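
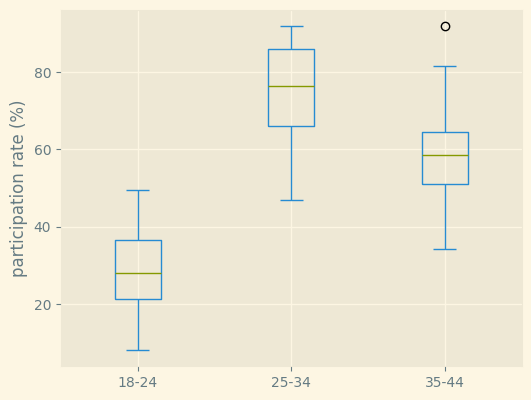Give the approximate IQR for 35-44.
Q3 ≈ 65, Q1 ≈ 50; IQR ≈ 15.

≈ 15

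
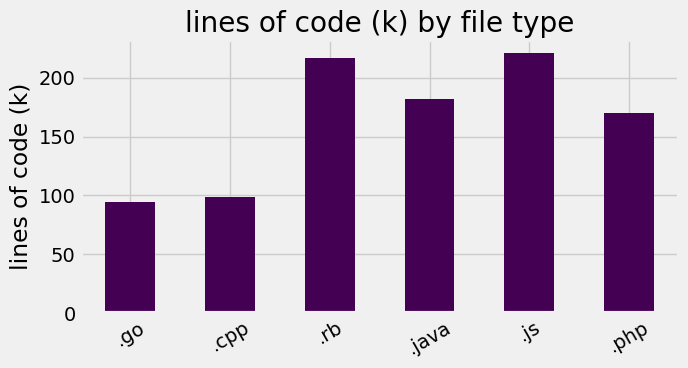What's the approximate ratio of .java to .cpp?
.java ≈ 180, .cpp ≈ 100; 180/100 ≈ 1.8.

≈ 1.8×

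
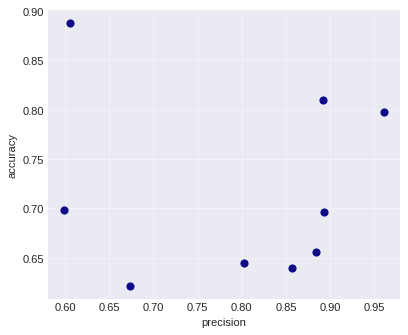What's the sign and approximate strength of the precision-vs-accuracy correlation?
no clear correlation

Points are roughly uncorrelated; weak (|r| ≈ 0.1).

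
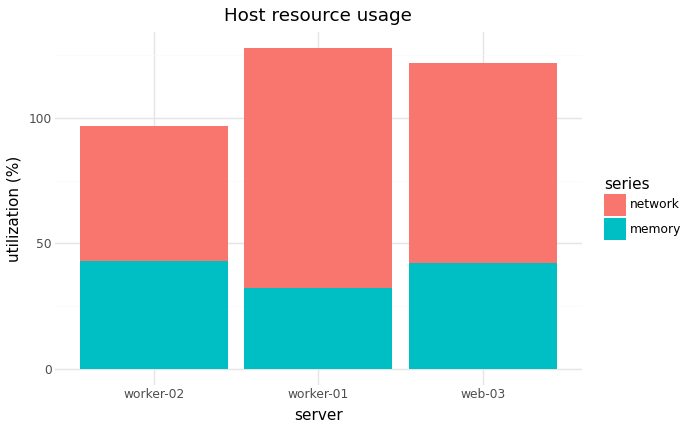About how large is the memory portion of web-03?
≈ 40

memory top ≈ 40, bottom ≈ 0; segment ≈ 40.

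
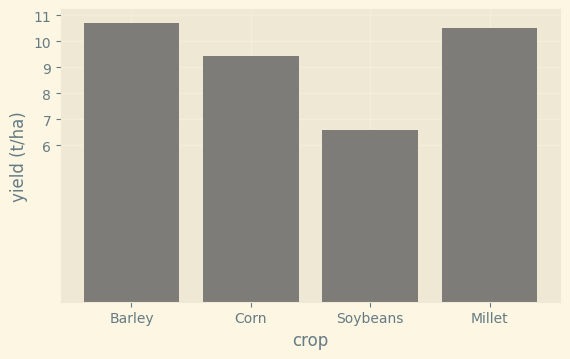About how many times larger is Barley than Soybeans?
≈ 1.57×

Barley ≈ 11, Soybeans ≈ 7; 11/7 ≈ 1.57.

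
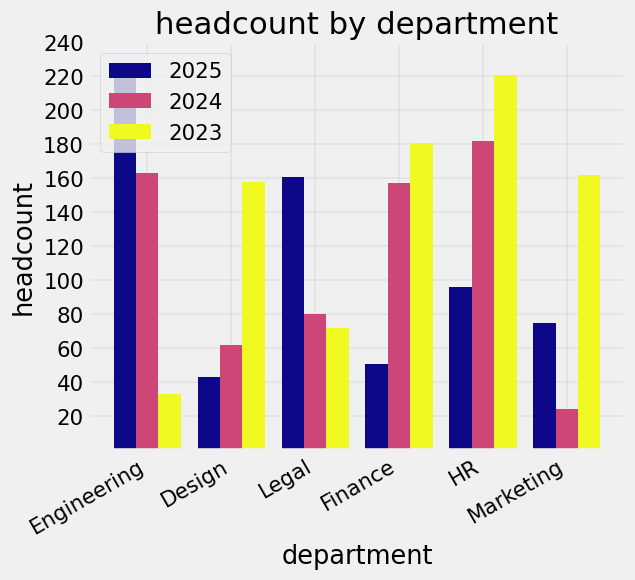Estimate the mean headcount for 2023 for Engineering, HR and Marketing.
≈ 140

(40 + 220 + 160) / 3 ≈ 140.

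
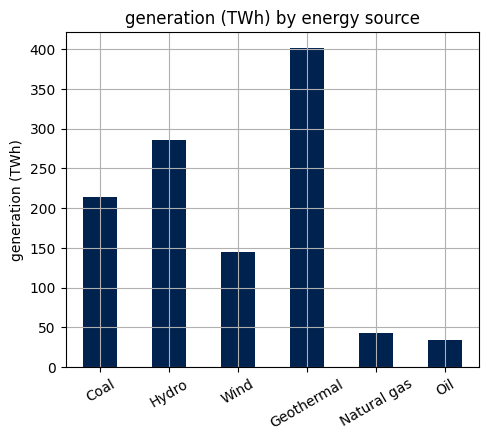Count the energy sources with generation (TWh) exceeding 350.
1

Above 350: Geothermal.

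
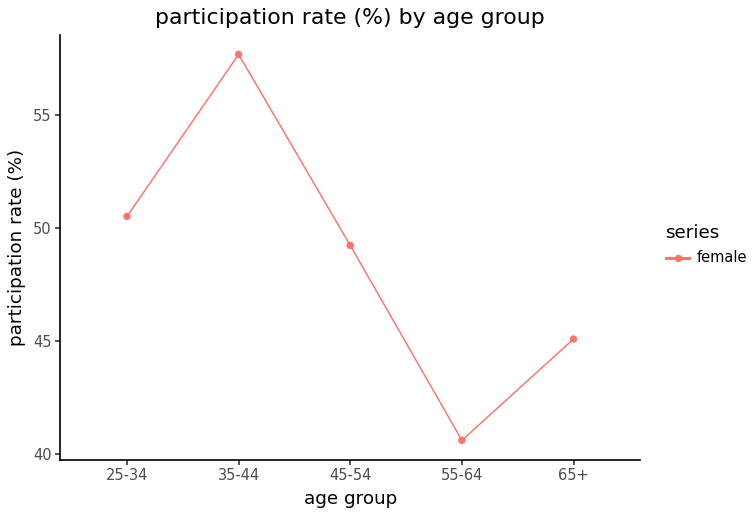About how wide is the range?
≈ 18

Max 35-44 ≈ 58, min 55-64 ≈ 40; range ≈ 18.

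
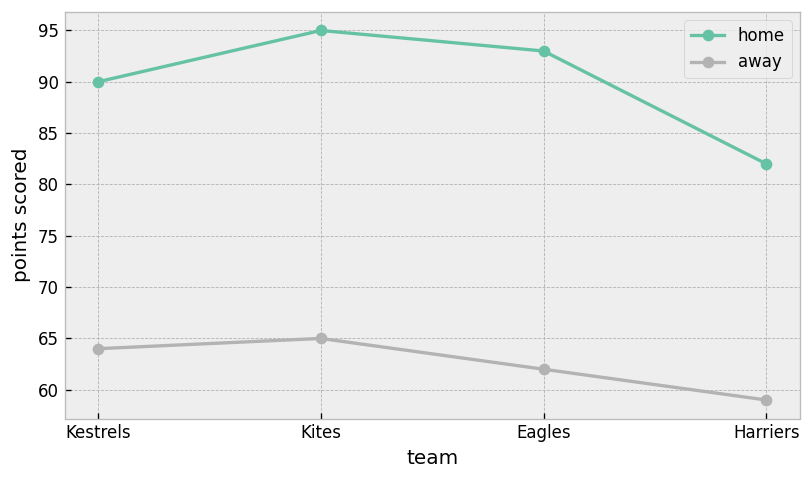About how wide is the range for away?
Max Kites ≈ 65, min Harriers ≈ 60; range ≈ 5.

≈ 5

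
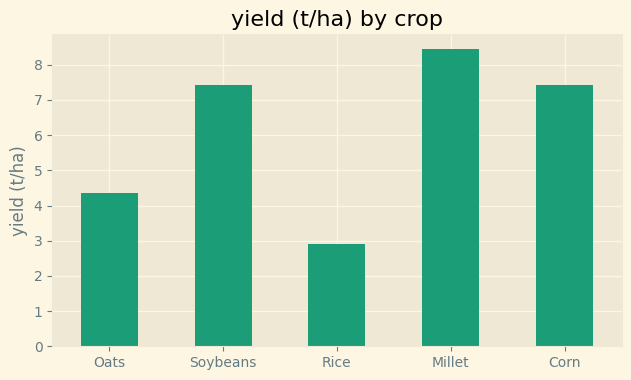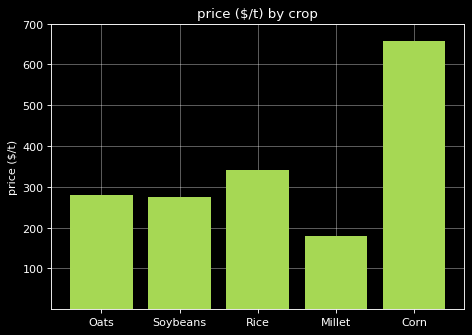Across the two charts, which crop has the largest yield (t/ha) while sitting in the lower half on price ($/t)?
Millet

Chart 2 median price ($/t) ≈ 300; below-median crops: Soybeans, Millet. Among those, Millet has the highest yield (t/ha) (≈ 8).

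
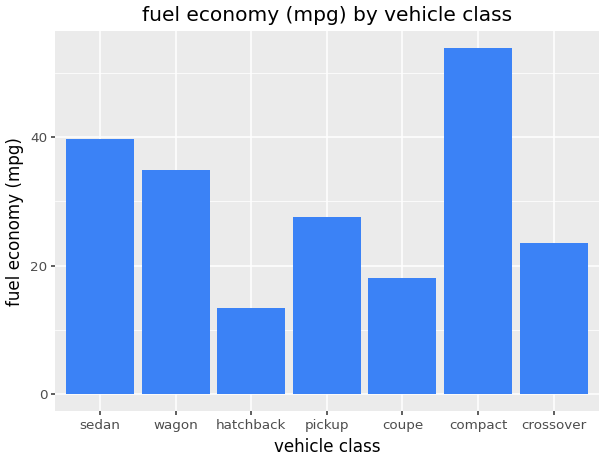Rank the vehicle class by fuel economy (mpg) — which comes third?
Top 4: compact ≈ 55, sedan ≈ 40, wagon ≈ 35, pickup ≈ 30.

wagon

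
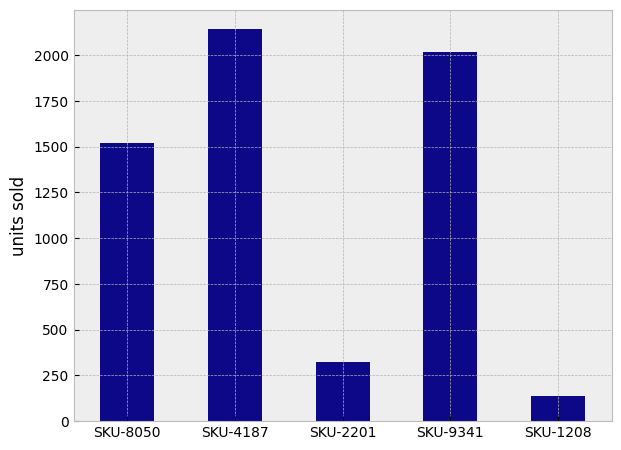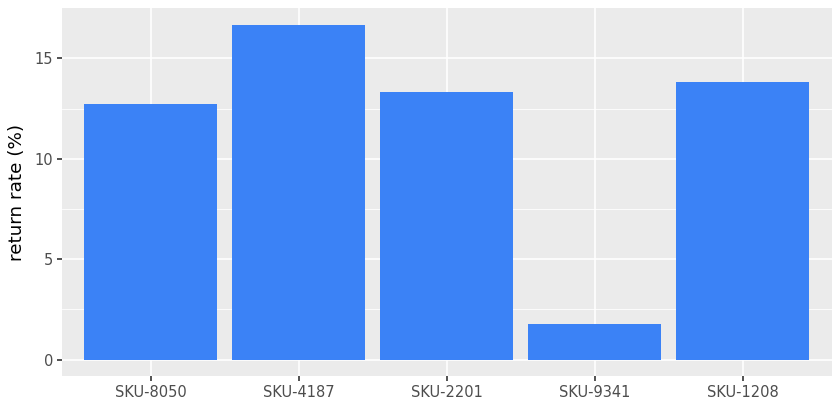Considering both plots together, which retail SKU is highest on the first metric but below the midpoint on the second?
Chart 2 median return rate (%) ≈ 14; below-median retail SKUs: SKU-8050, SKU-9341. Among those, SKU-9341 has the highest units sold (≈ 2000).

SKU-9341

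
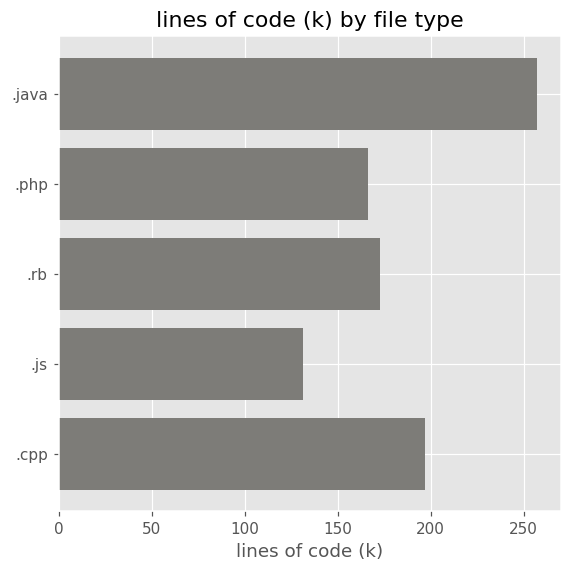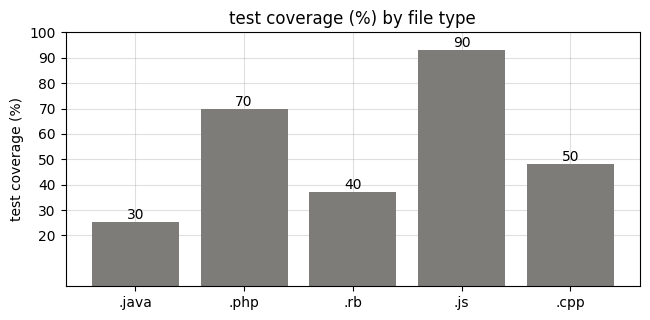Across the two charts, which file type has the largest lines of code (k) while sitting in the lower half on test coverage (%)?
Chart 2 median test coverage (%) ≈ 50; below-median file types: .java, .rb. Among those, .java has the highest lines of code (k) (≈ 250).

.java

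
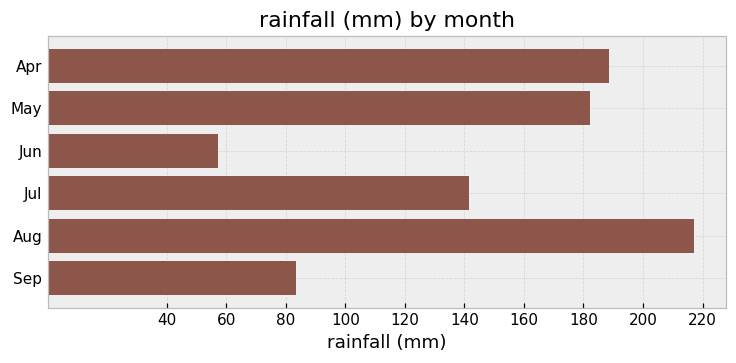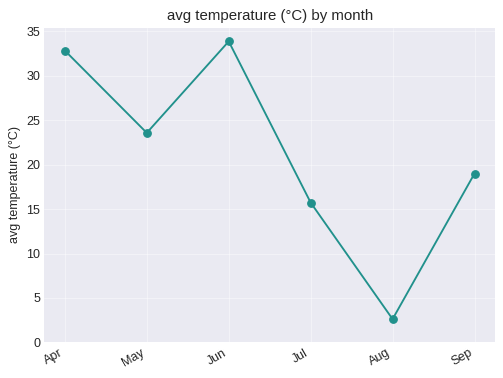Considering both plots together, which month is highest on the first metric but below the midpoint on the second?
Aug

Chart 2 median avg temperature (°C) ≈ 20; below-median months: Jul, Aug, Sep. Among those, Aug has the highest rainfall (mm) (≈ 220).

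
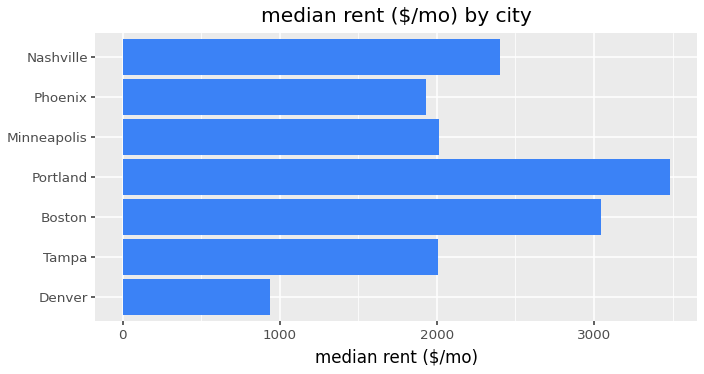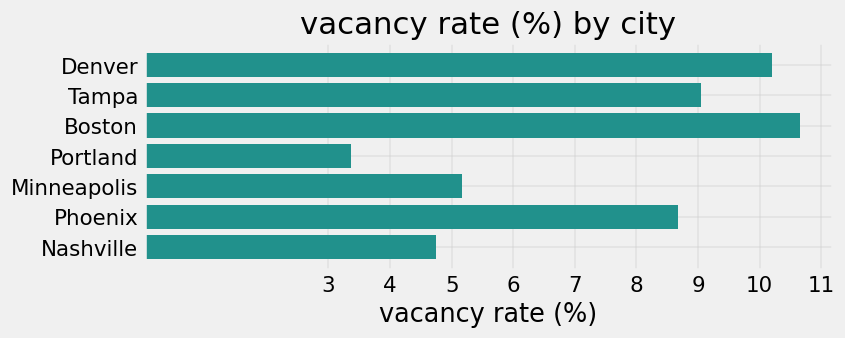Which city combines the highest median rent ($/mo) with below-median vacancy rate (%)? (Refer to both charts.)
Portland

Chart 2 median vacancy rate (%) ≈ 9; below-median cities: Portland, Minneapolis, Nashville. Among those, Portland has the highest median rent ($/mo) (≈ 3500).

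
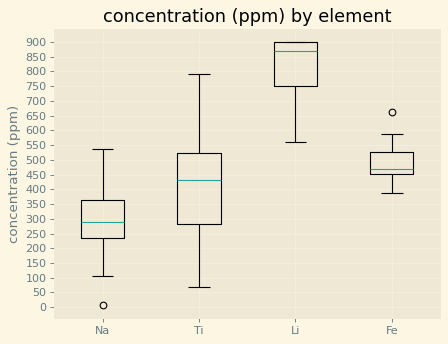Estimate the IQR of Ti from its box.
≈ 200

Q3 ≈ 500, Q1 ≈ 300; IQR ≈ 200.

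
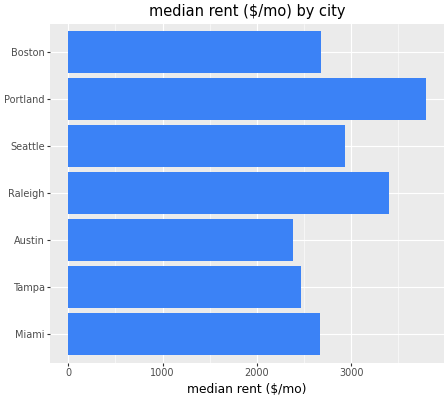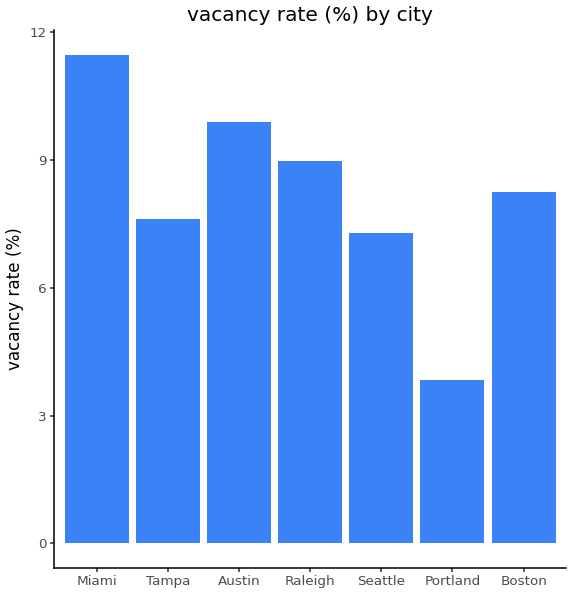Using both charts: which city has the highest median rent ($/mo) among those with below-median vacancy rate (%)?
Chart 2 median vacancy rate (%) ≈ 8; below-median cities: Tampa, Seattle, Portland. Among those, Portland has the highest median rent ($/mo) (≈ 4000).

Portland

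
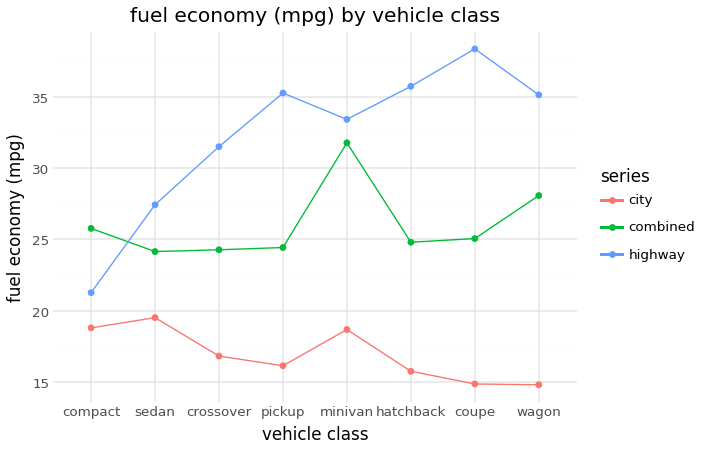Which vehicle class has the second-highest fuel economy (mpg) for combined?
wagon

Top 3 for combined: minivan ≈ 32, wagon ≈ 28, compact ≈ 26.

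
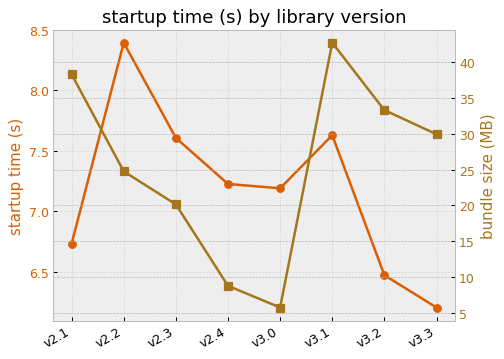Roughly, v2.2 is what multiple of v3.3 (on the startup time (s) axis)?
≈ 1.35×

v2.2 ≈ 8.4, v3.3 ≈ 6.2; 8.4/6.2 ≈ 1.35.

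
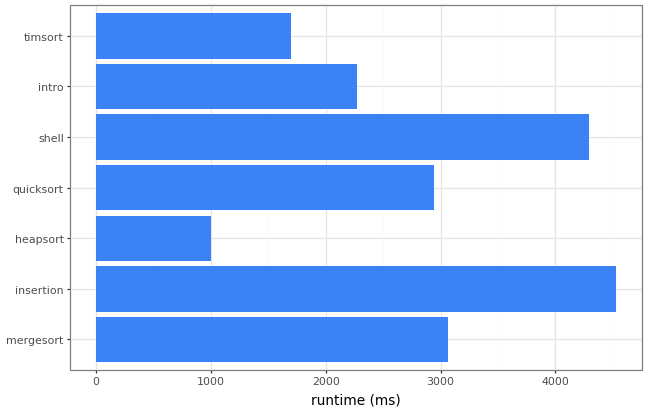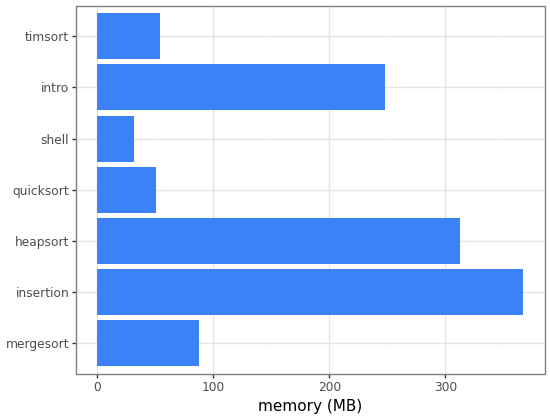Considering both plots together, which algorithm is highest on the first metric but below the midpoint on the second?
Chart 2 median memory (MB) ≈ 100; below-median algorithms: quicksort, shell, timsort. Among those, shell has the highest runtime (ms) (≈ 4500).

shell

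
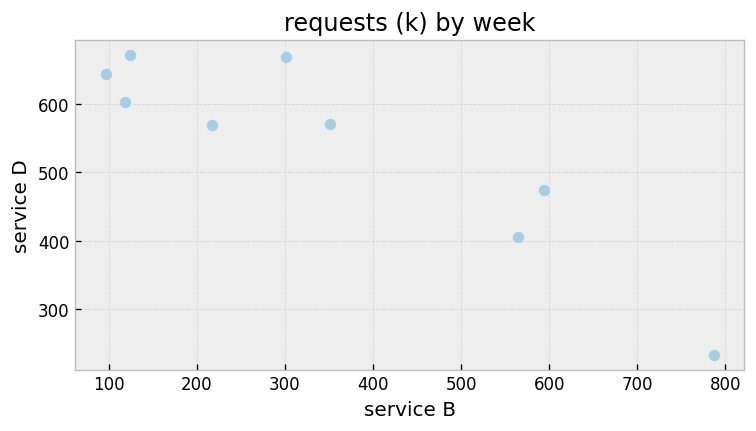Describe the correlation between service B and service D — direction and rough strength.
Points are negatively correlated; strong (|r| ≈ 0.9).

negative, strong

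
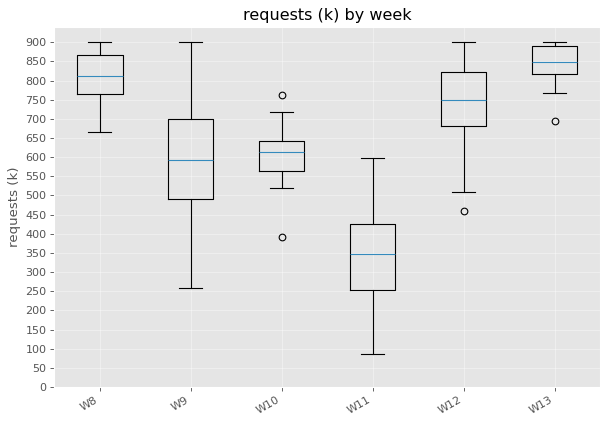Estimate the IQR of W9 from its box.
≈ 200

Q3 ≈ 700, Q1 ≈ 500; IQR ≈ 200.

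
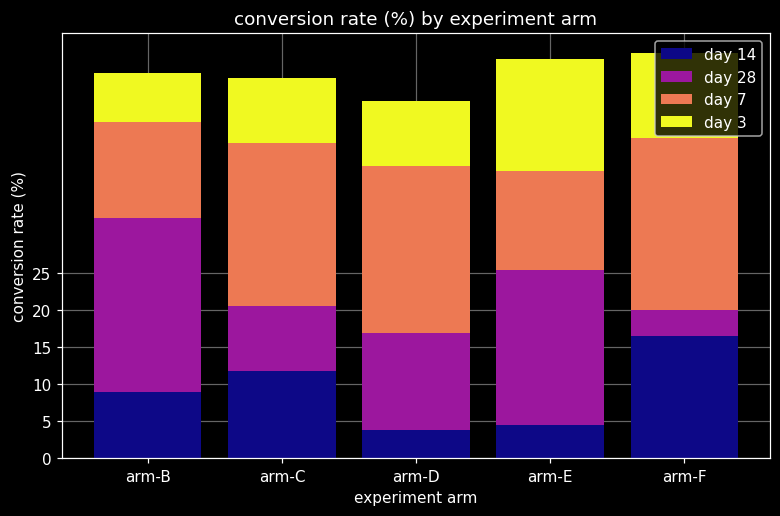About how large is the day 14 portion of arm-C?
day 14 top ≈ 10, bottom ≈ 0; segment ≈ 10.

≈ 10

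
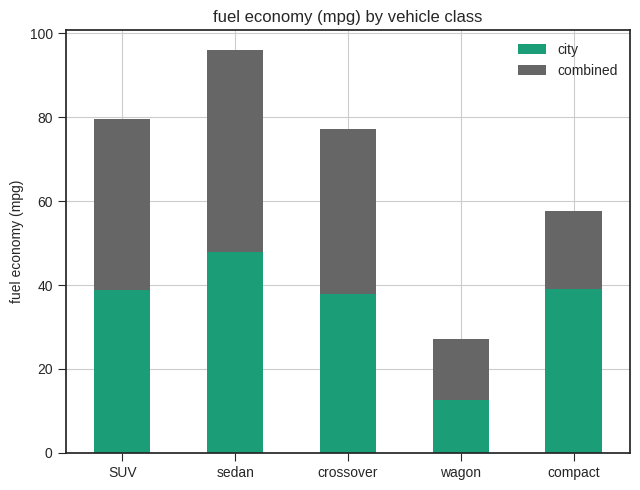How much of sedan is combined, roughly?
≈ 50

combined top ≈ 100, bottom ≈ 50; segment ≈ 50.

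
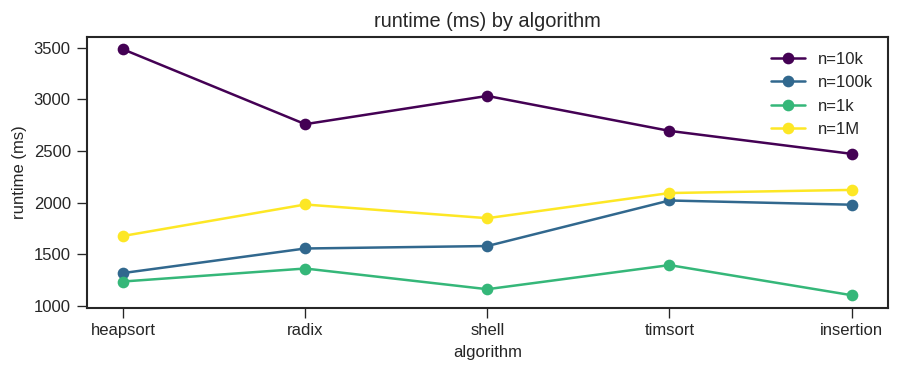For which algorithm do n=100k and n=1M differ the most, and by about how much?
radix, ≈ 400 ms

radix: n=100k ≈ 1600, n=1M ≈ 2000 → gap ≈ 400. Next-largest (heapsort) is only ≈ 200.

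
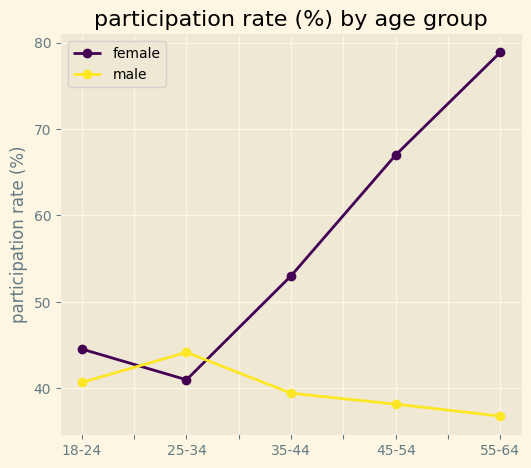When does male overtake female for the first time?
18-24: male ≈ 40 vs female ≈ 45 (not yet); 25-34: male ≈ 45 vs female ≈ 40 (first crossover).

25-34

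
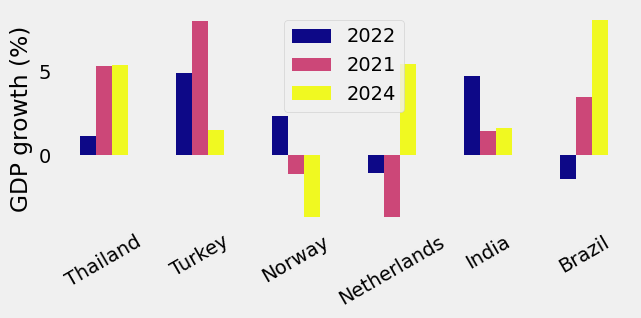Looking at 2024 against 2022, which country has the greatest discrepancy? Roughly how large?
Brazil, ≈ 9 %

Brazil: 2024 ≈ 8, 2022 ≈ -1 → gap ≈ 9. Next-largest (Netherlands) is only ≈ 6.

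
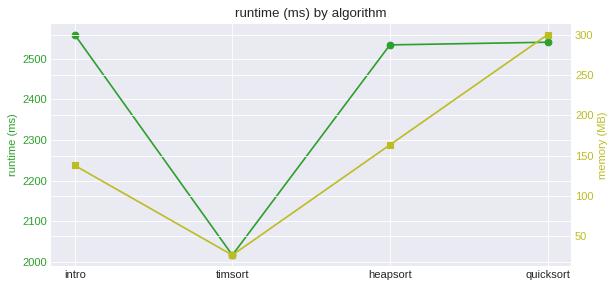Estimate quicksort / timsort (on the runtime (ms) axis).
quicksort ≈ 2550, timsort ≈ 2000; 2550/2000 ≈ 1.27.

≈ 1.27×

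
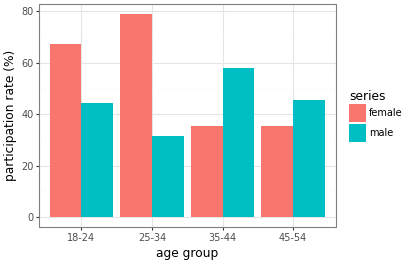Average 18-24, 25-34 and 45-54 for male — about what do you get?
(40 + 30 + 50) / 3 ≈ 40.

≈ 40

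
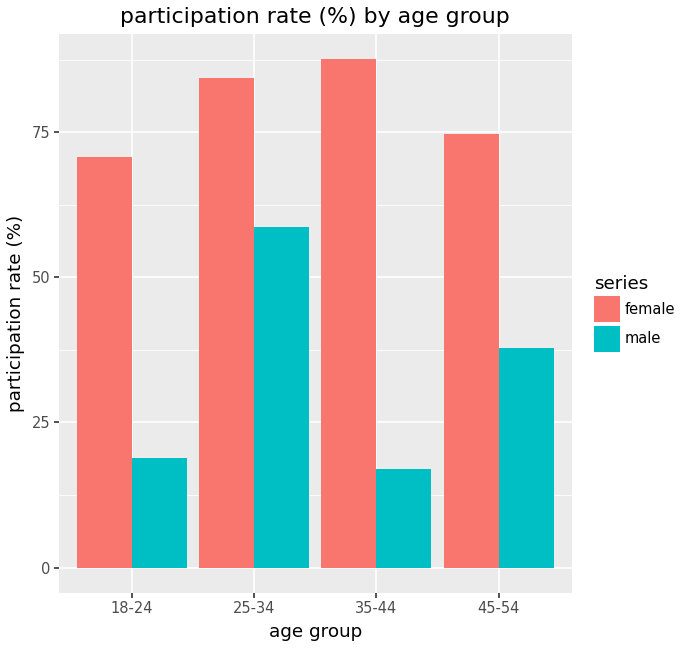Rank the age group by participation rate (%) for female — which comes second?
25-34

Top 3 for female: 35-44 ≈ 90, 25-34 ≈ 80, 45-54 ≈ 70.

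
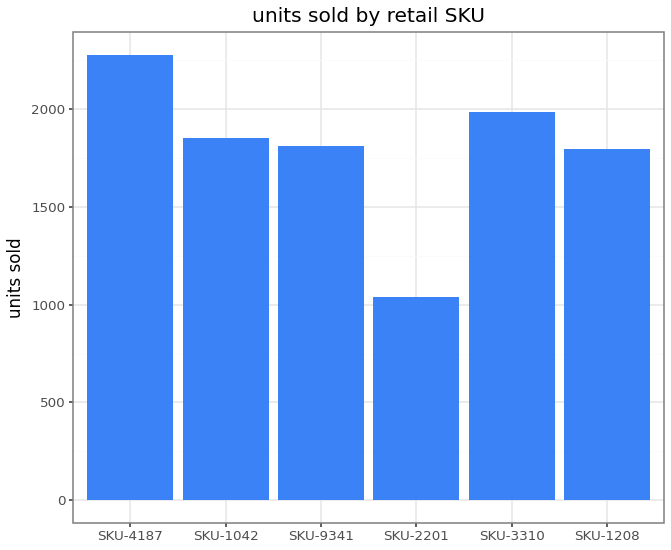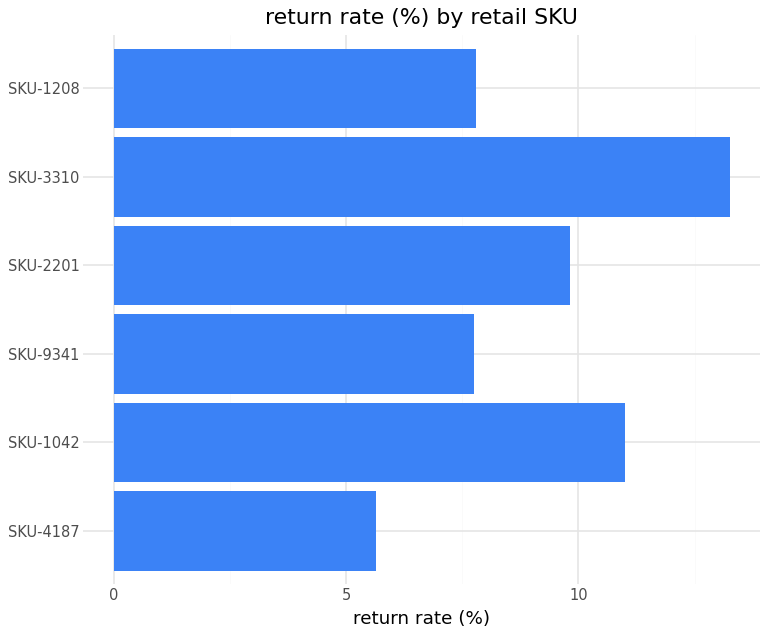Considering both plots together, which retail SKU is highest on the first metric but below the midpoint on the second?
Chart 2 median return rate (%) ≈ 8; below-median retail SKUs: SKU-4187, SKU-9341, SKU-1208. Among those, SKU-4187 has the highest units sold (≈ 2500).

SKU-4187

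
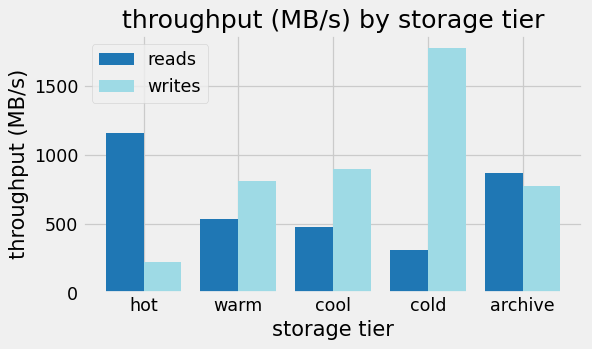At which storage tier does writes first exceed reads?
warm

hot: writes ≈ 200 vs reads ≈ 1200 (not yet); warm: writes ≈ 800 vs reads ≈ 600 (first crossover).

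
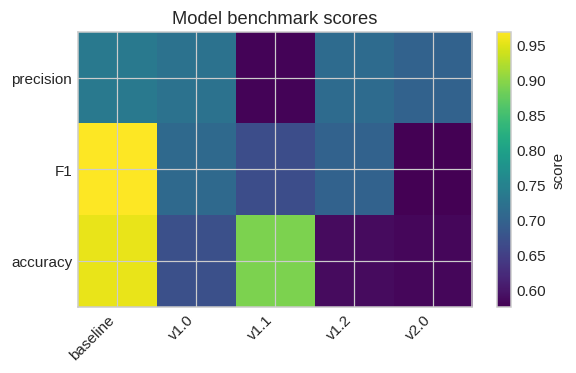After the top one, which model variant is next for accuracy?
Top 3 for accuracy: baseline ≈ 0.95, v1.1 ≈ 0.90, v1.0 ≈ 0.65.

v1.1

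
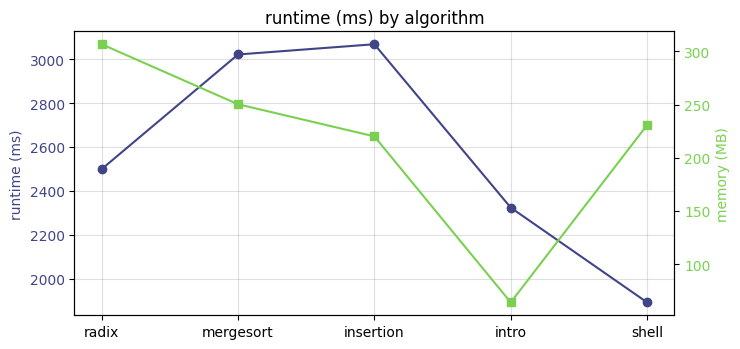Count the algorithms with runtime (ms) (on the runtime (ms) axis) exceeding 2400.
3

Above 2400: radix, mergesort, insertion.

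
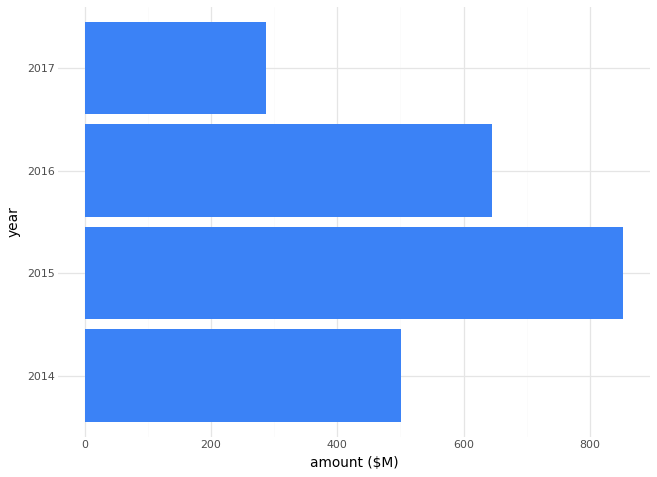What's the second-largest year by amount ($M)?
2016

Top 3: 2015 ≈ 900, 2016 ≈ 600, 2014 ≈ 500.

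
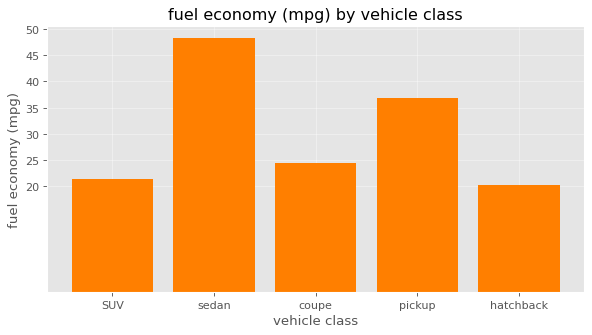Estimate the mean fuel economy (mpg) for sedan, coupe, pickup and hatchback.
(50 + 25 + 35 + 20) / 4 ≈ 32.

≈ 32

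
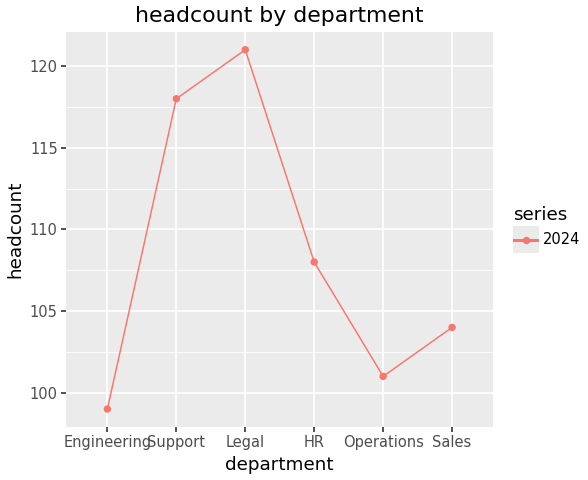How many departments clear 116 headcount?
Above 116: Support, Legal.

2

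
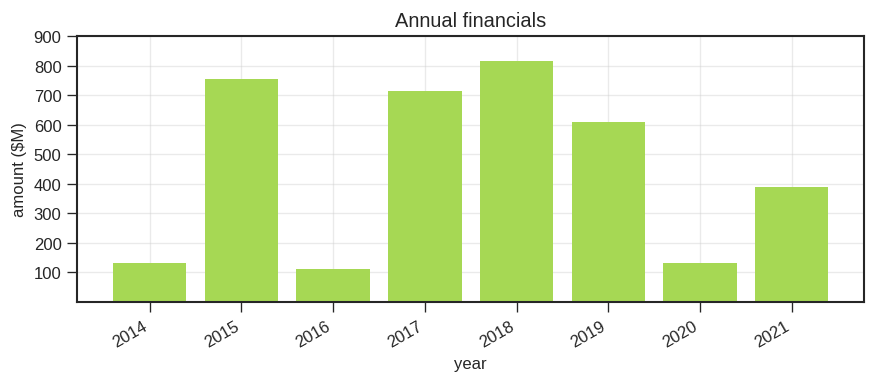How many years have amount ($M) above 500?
Above 500: 2015, 2017, 2018, 2019.

4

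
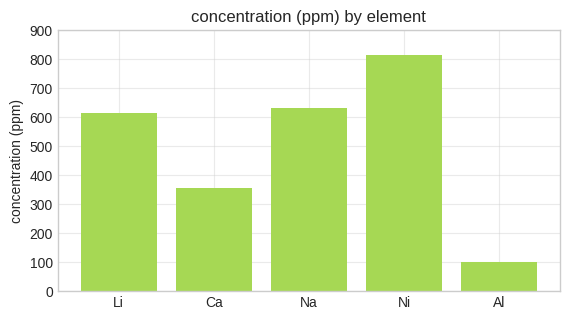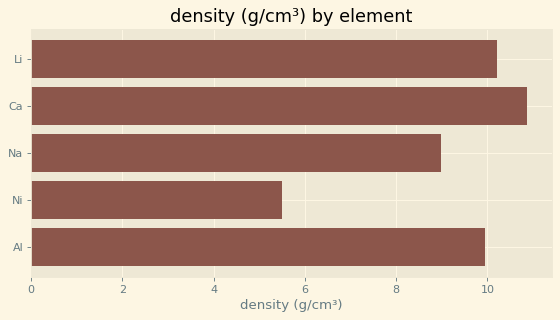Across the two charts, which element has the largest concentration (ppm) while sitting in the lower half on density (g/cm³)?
Chart 2 median density (g/cm³) ≈ 10; below-median elements: Na, Ni. Among those, Ni has the highest concentration (ppm) (≈ 800).

Ni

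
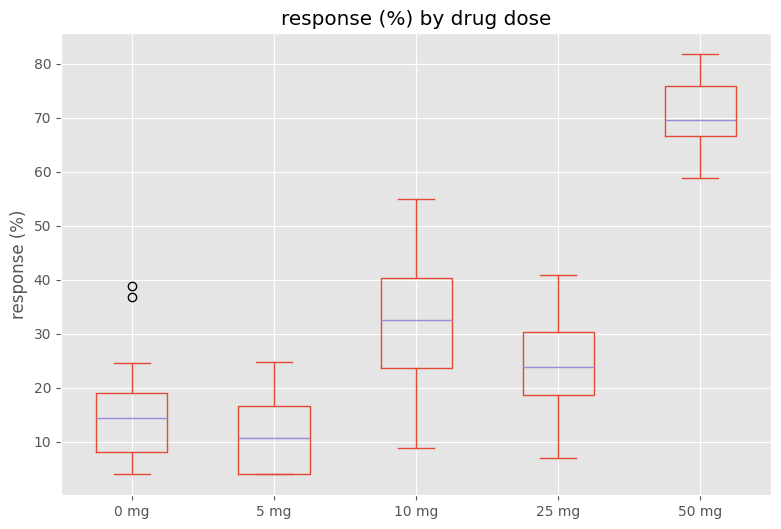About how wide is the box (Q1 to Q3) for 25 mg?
≈ 10

Q3 ≈ 30, Q1 ≈ 20; IQR ≈ 10.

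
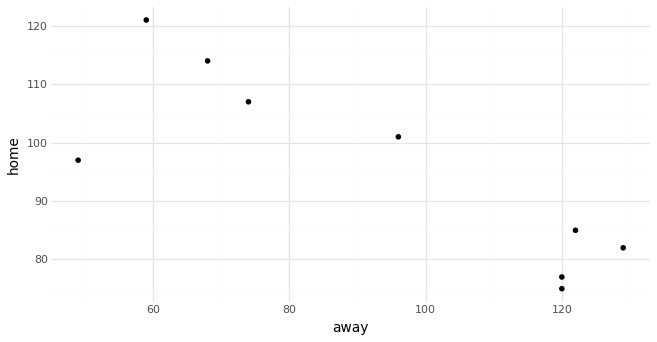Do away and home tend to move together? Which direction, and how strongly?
negative, strong

Points are negatively correlated; strong (|r| ≈ 0.8).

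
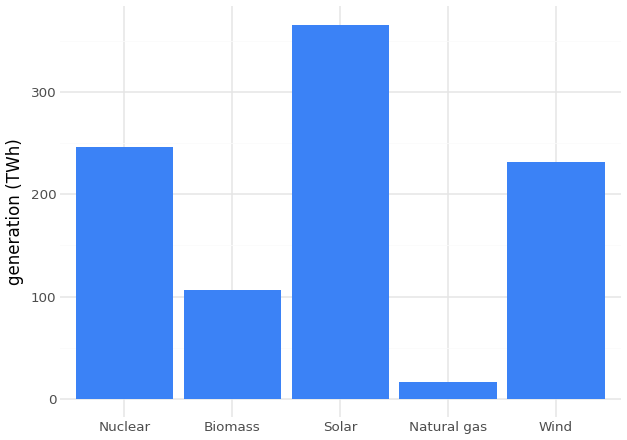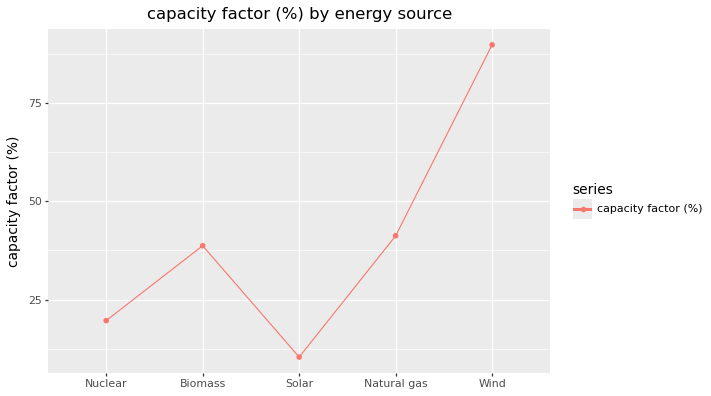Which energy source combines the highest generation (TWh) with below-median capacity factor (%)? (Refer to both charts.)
Chart 2 median capacity factor (%) ≈ 40; below-median energy sources: Nuclear, Solar. Among those, Solar has the highest generation (TWh) (≈ 350).

Solar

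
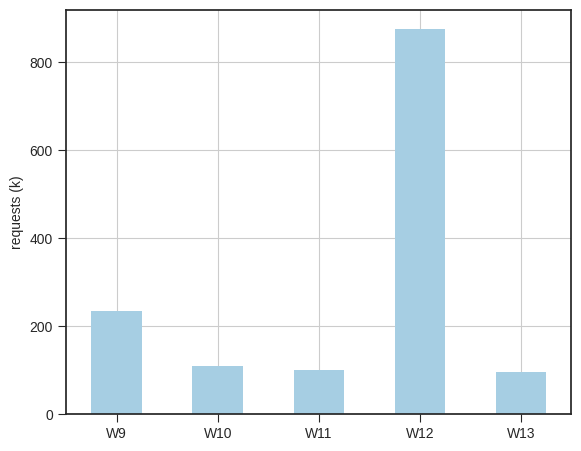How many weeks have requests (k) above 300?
Above 300: W12.

1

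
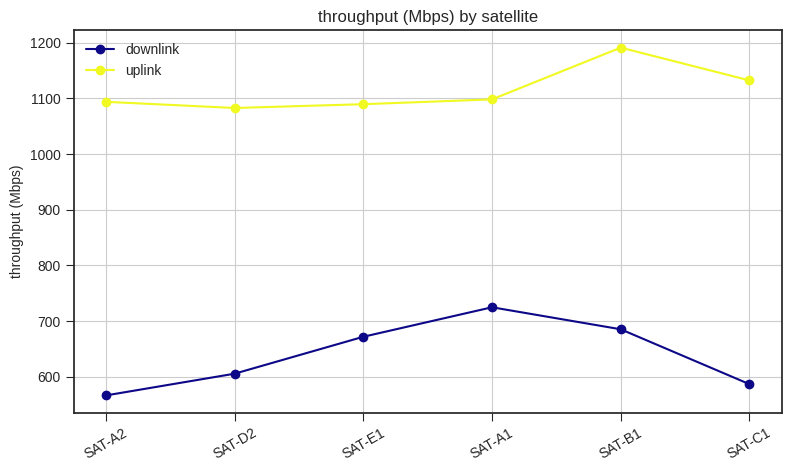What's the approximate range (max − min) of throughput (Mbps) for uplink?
Max SAT-B1 ≈ 1200, min SAT-D2 ≈ 1100; range ≈ 100.

≈ 100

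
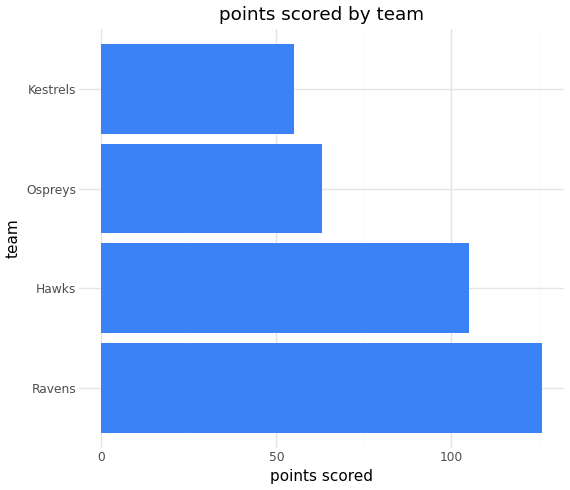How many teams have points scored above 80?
2

Above 80: Ravens, Hawks.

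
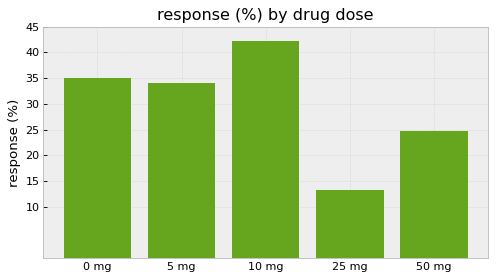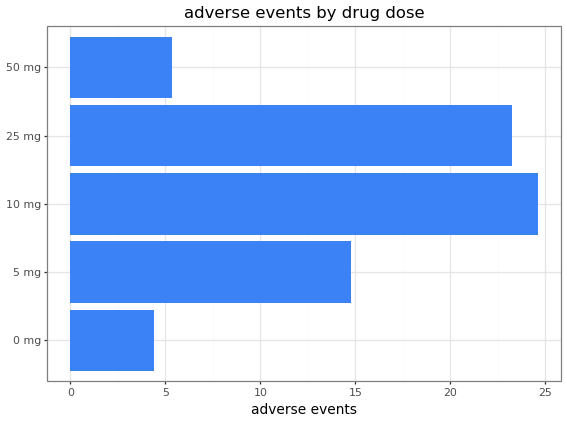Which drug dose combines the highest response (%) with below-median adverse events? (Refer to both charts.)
Chart 2 median adverse events ≈ 15; below-median drug doses: 0 mg, 50 mg. Among those, 0 mg has the highest response (%) (≈ 35).

0 mg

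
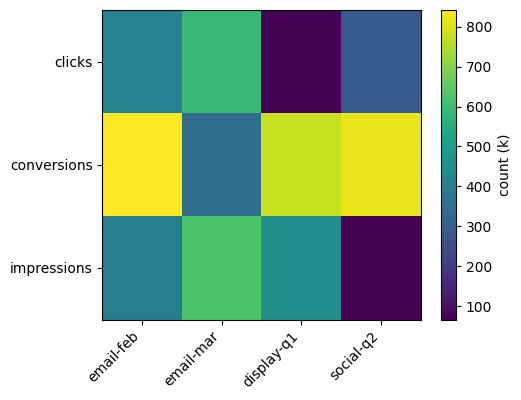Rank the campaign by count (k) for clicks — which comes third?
Top 4 for clicks: email-mar ≈ 600, email-feb ≈ 400, social-q2 ≈ 300, display-q1 ≈ 100.

social-q2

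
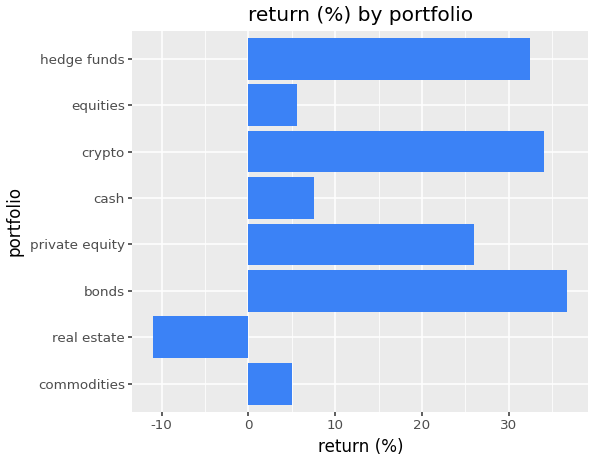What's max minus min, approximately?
Max bonds ≈ 35, min real estate ≈ -10; range ≈ 45.

≈ 45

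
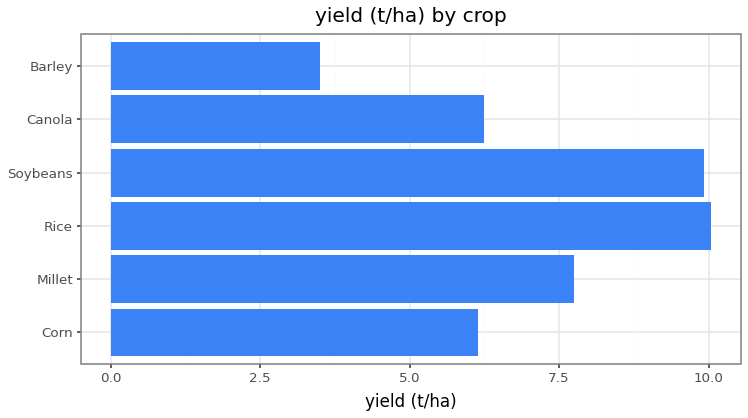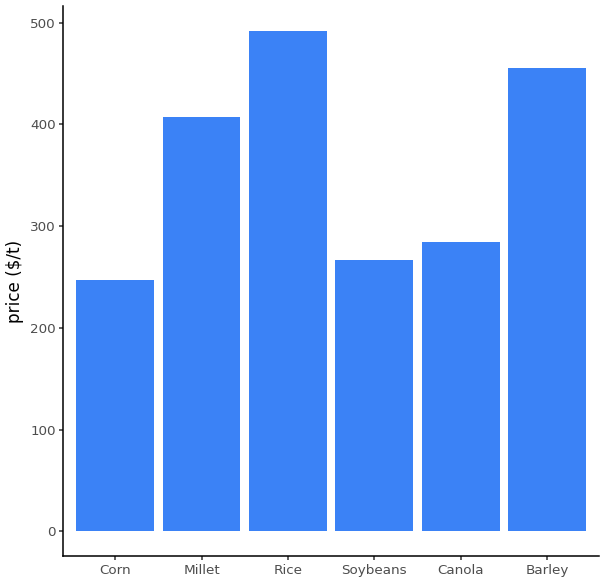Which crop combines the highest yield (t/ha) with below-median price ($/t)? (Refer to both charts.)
Chart 2 median price ($/t) ≈ 350; below-median crops: Corn, Soybeans, Canola. Among those, Soybeans has the highest yield (t/ha) (≈ 10).

Soybeans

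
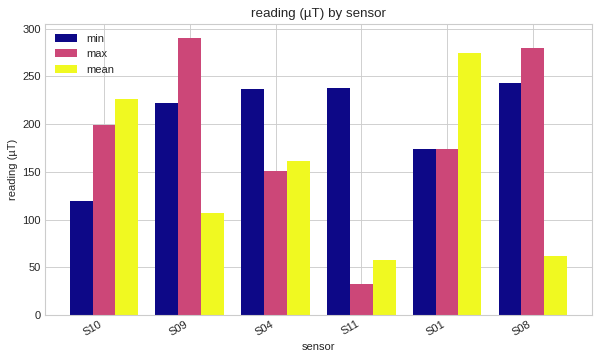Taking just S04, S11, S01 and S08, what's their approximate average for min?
≈ 219

(225 + 225 + 175 + 250) / 4 ≈ 219.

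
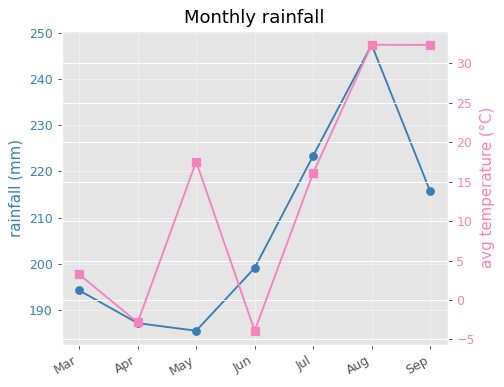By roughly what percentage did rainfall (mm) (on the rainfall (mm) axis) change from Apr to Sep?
Apr ≈ 190, Sep ≈ 220; (220 − 190) / 190 ≈ +15.8%.

≈ +15.8%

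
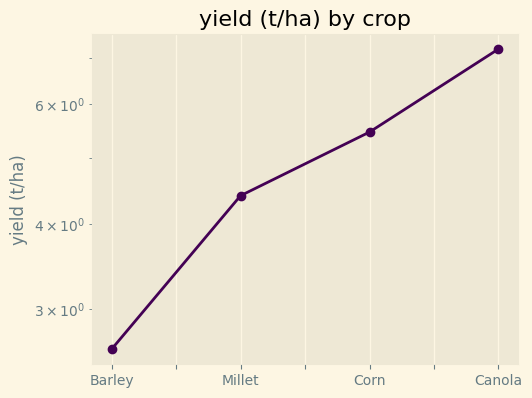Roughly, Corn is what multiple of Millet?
≈ 1.22×

Corn ≈ 5.5, Millet ≈ 4.5; 5.5/4.5 ≈ 1.22.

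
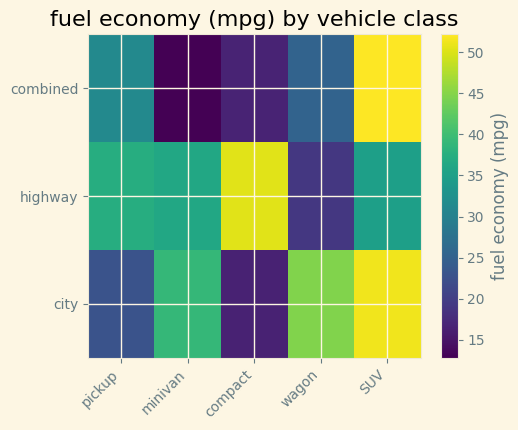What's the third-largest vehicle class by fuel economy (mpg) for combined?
Top 4 for combined: SUV ≈ 50, pickup ≈ 30, wagon ≈ 25, compact ≈ 15.

wagon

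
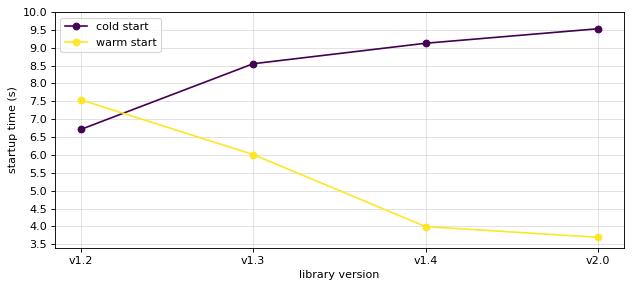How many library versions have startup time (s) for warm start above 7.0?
Above 7.0: v1.2.

1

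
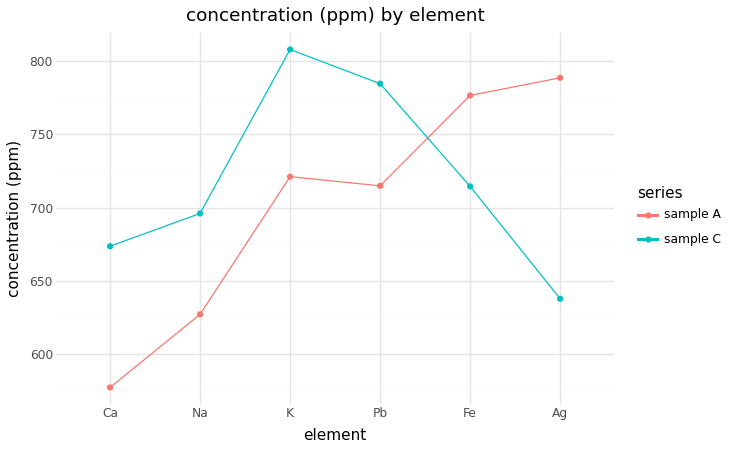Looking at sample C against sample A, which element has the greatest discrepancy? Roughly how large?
Ag: sample C ≈ 640, sample A ≈ 780 → gap ≈ 140. Next-largest (Ca) is only ≈ 100.

Ag, ≈ 140 ppm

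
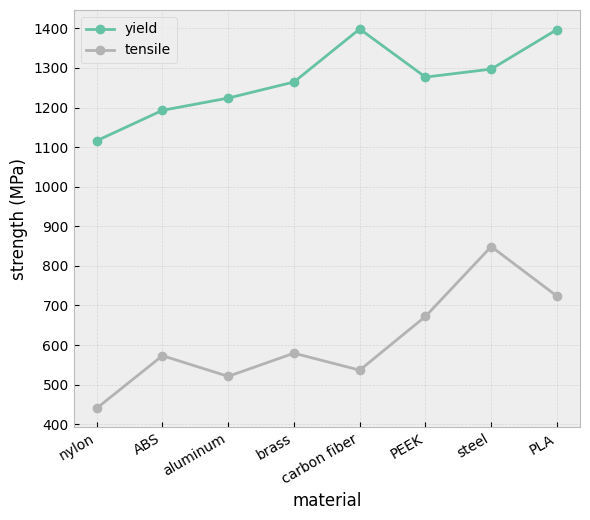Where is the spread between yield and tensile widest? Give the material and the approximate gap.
carbon fiber: yield ≈ 1400, tensile ≈ 500 → gap ≈ 900. Next-largest (aluminum) is only ≈ 700.

carbon fiber, ≈ 900 MPa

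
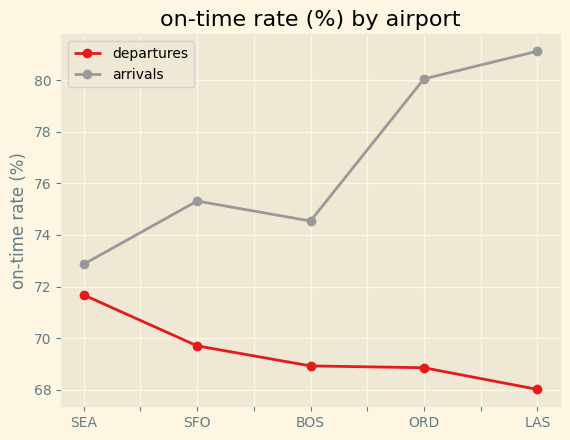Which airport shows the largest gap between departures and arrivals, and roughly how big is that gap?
LAS, ≈ 14 %

LAS: departures ≈ 68, arrivals ≈ 82 → gap ≈ 14. Next-largest (ORD) is only ≈ 12.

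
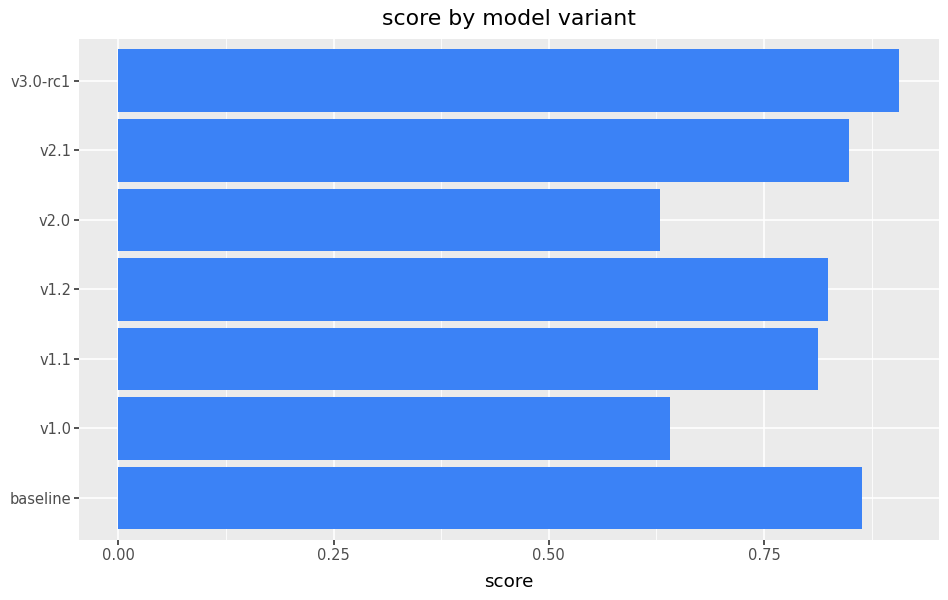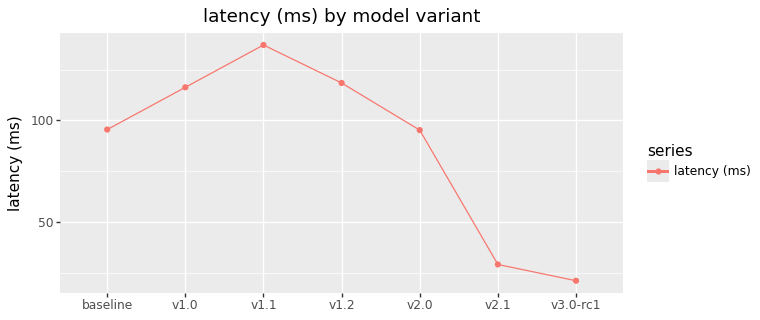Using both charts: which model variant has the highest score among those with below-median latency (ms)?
Chart 2 median latency (ms) ≈ 100; below-median model variants: v2.0, v2.1, v3.0-rc1. Among those, v3.0-rc1 has the highest score (≈ 0.9).

v3.0-rc1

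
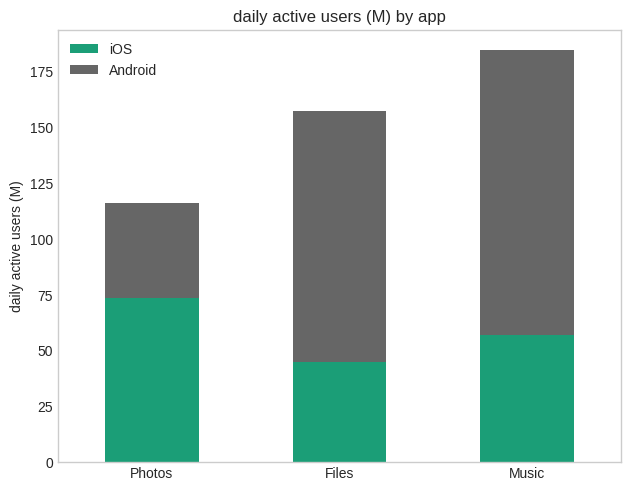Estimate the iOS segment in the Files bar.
≈ 40

iOS top ≈ 40, bottom ≈ 0; segment ≈ 40.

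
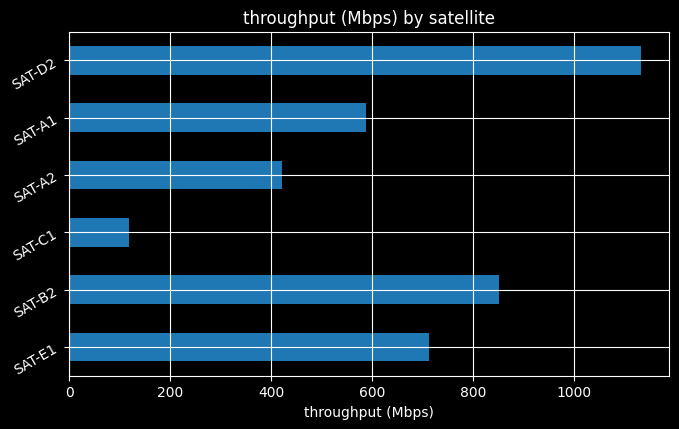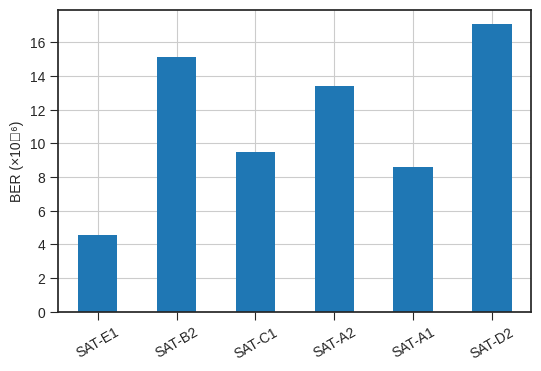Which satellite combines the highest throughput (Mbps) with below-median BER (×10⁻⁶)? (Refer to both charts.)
Chart 2 median BER (×10⁻⁶) ≈ 12; below-median satellites: SAT-E1, SAT-C1, SAT-A1. Among those, SAT-E1 has the highest throughput (Mbps) (≈ 800).

SAT-E1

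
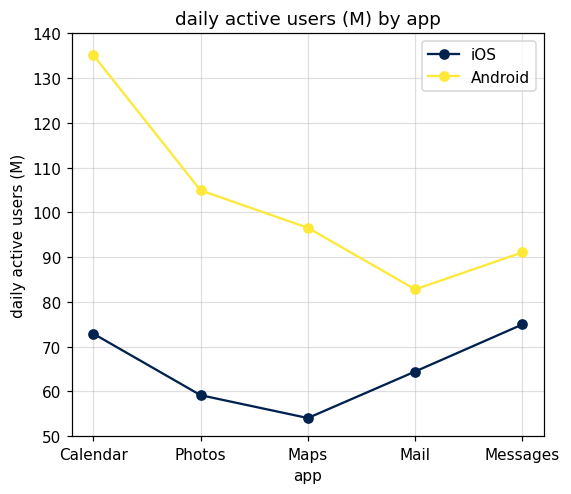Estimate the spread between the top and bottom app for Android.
≈ 60

Max Calendar ≈ 140, min Mail ≈ 80; range ≈ 60.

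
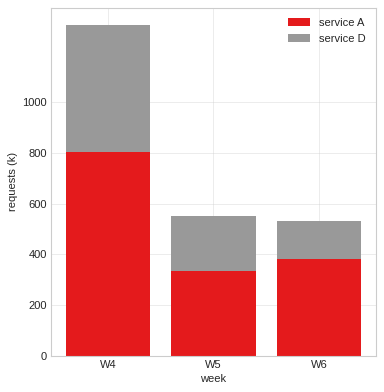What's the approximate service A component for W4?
≈ 800

service A top ≈ 800, bottom ≈ 0; segment ≈ 800.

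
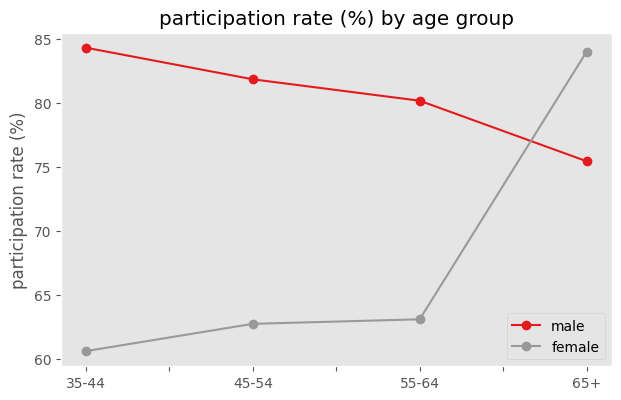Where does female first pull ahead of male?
55-64: female ≈ 64 vs male ≈ 80 (not yet); 65+: female ≈ 84 vs male ≈ 76 (first crossover).

65+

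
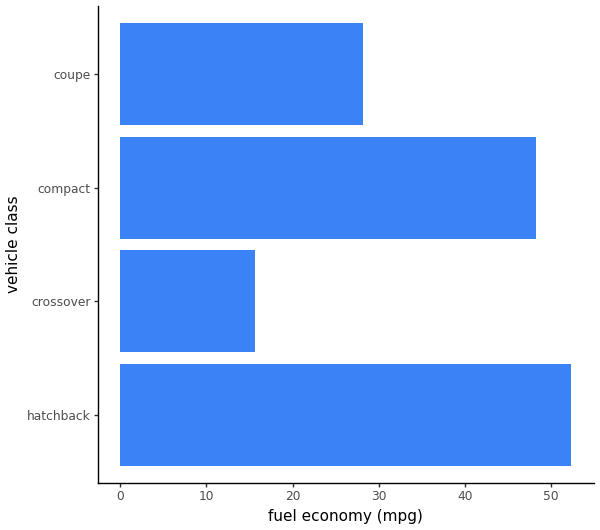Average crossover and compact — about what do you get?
≈ 32

(15 + 50) / 2 ≈ 32.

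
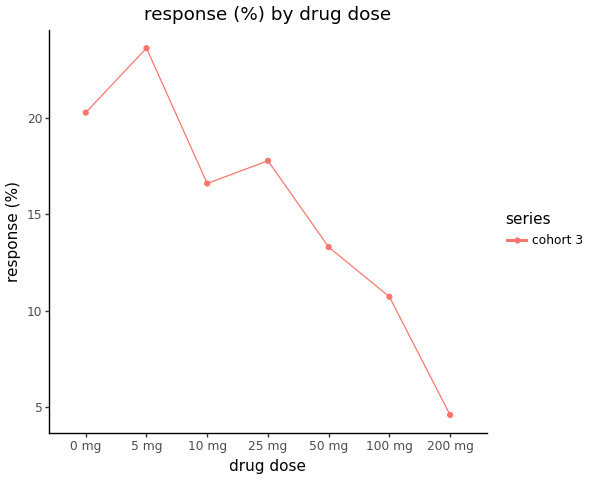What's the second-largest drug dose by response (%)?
0 mg

Top 3: 5 mg ≈ 24, 0 mg ≈ 20, 25 mg ≈ 18.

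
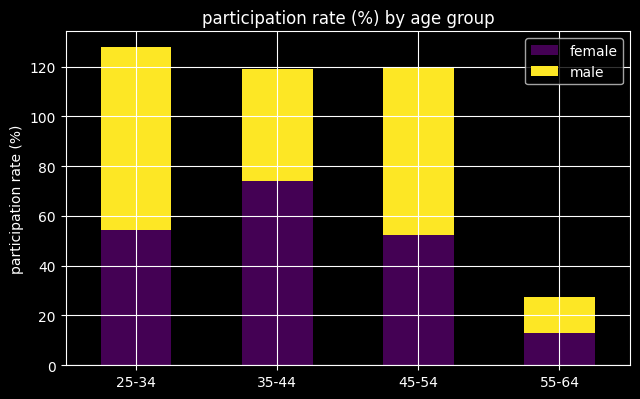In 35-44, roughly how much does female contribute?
≈ 80

female top ≈ 80, bottom ≈ 0; segment ≈ 80.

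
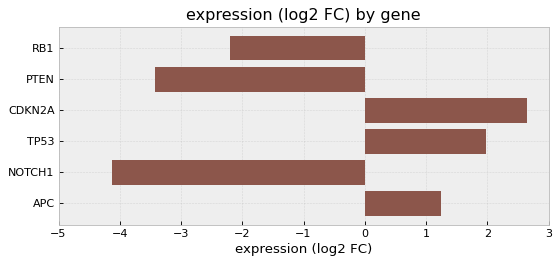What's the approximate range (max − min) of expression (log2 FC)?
≈ 7

Max CDKN2A ≈ 3, min NOTCH1 ≈ -4; range ≈ 7.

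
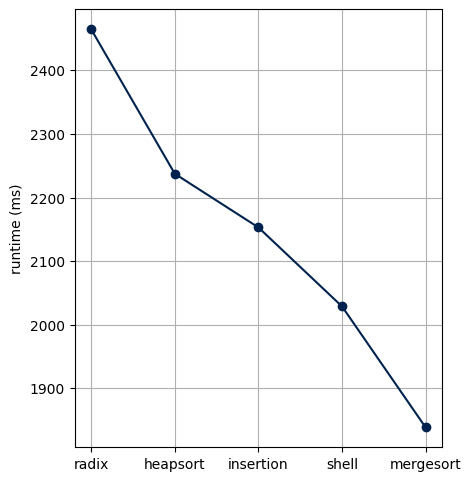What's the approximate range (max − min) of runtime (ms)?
≈ 700

Max radix ≈ 2500, min mergesort ≈ 1800; range ≈ 700.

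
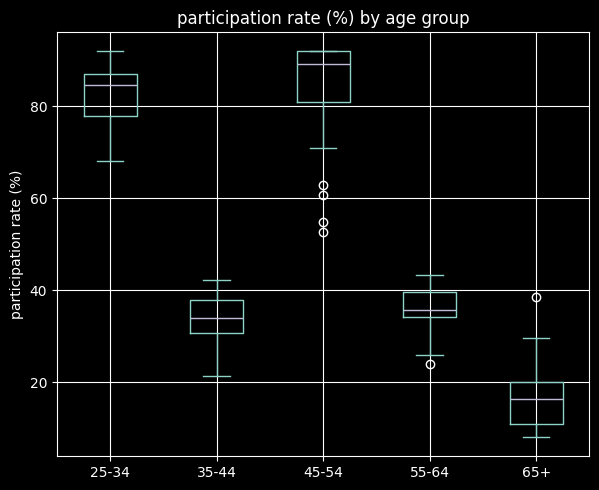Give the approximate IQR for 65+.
≈ 10

Q3 ≈ 20, Q1 ≈ 10; IQR ≈ 10.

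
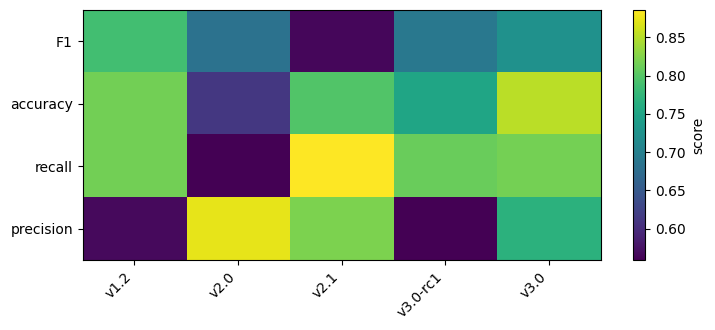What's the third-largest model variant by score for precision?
v3.0

Top 4 for precision: v2.0 ≈ 0.85, v2.1 ≈ 0.80, v3.0 ≈ 0.75, v1.2 ≈ 0.55.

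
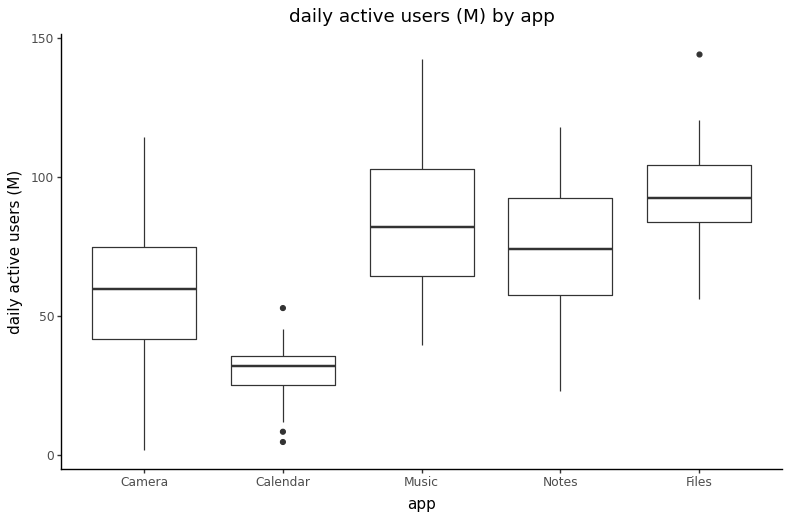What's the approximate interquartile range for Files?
≈ 20

Q3 ≈ 100, Q1 ≈ 80; IQR ≈ 20.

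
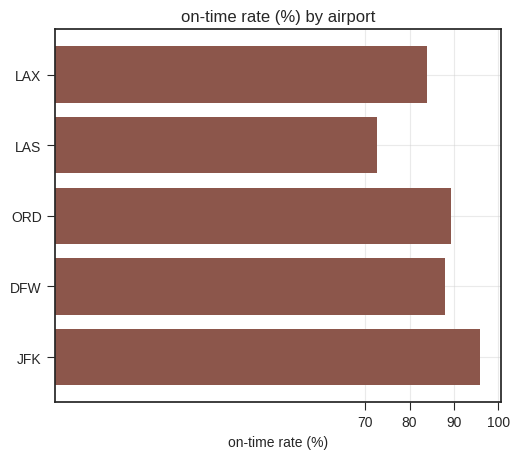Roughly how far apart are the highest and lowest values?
Max JFK ≈ 100, min LAS ≈ 70; range ≈ 30.

≈ 30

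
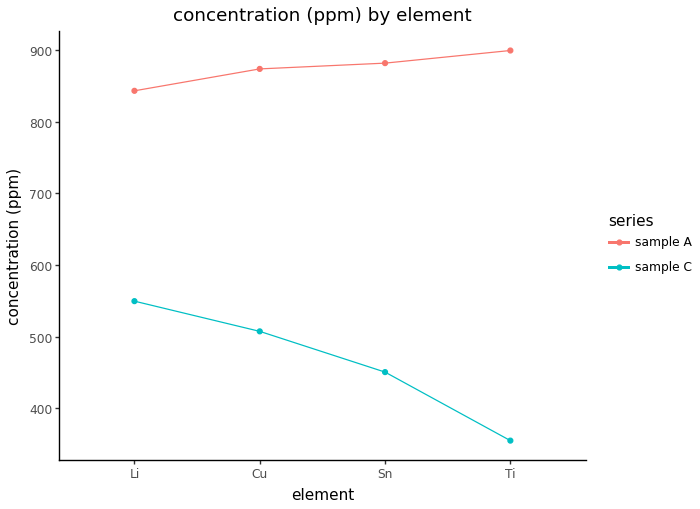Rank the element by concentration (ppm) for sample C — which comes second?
Cu

Top 3 for sample C: Li ≈ 550, Cu ≈ 500, Sn ≈ 450.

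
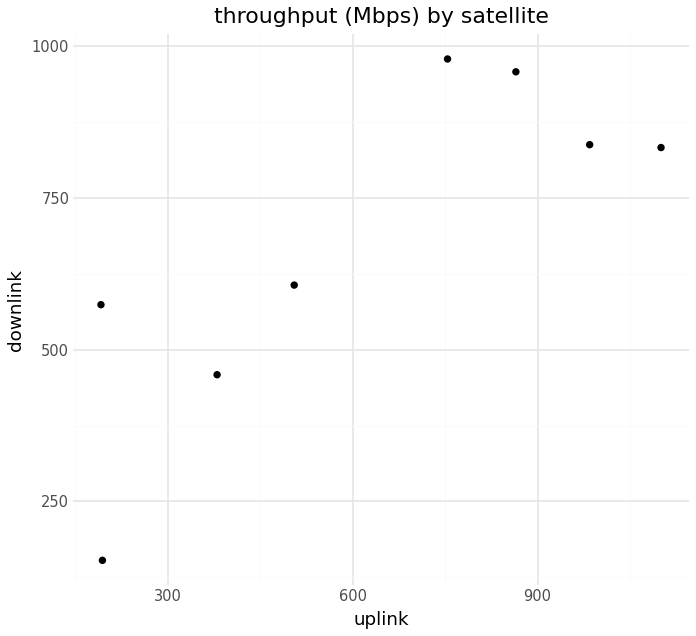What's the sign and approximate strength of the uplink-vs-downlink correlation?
Points are positively correlated; strong (|r| ≈ 0.8).

positive, strong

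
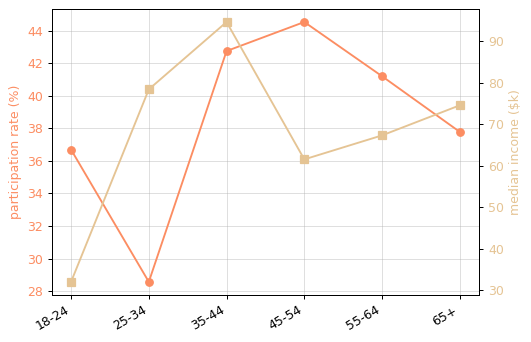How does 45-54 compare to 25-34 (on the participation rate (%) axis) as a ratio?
≈ 1.57×

45-54 ≈ 44, 25-34 ≈ 28; 44/28 ≈ 1.57.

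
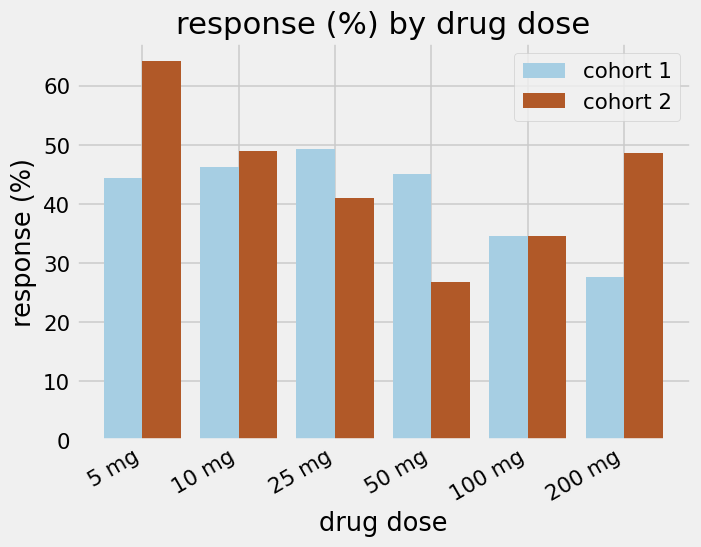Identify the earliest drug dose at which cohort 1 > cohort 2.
25 mg

10 mg: cohort 1 ≈ 50 vs cohort 2 ≈ 50 (not yet); 25 mg: cohort 1 ≈ 50 vs cohort 2 ≈ 40 (first crossover).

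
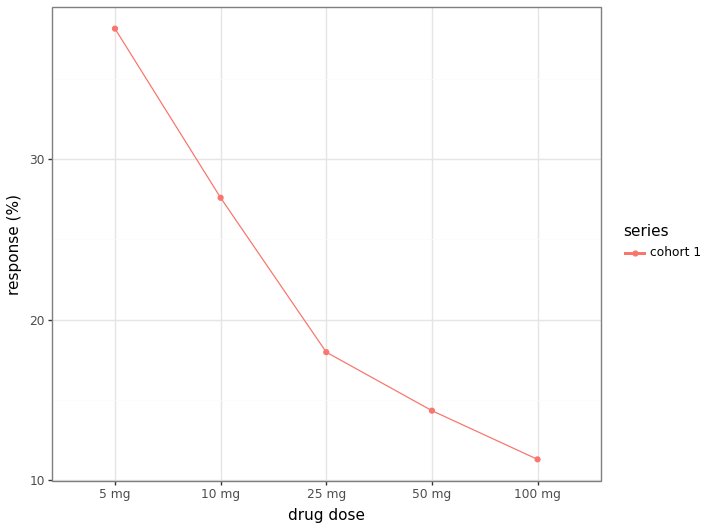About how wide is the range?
≈ 30

Max 5 mg ≈ 40, min 100 mg ≈ 10; range ≈ 30.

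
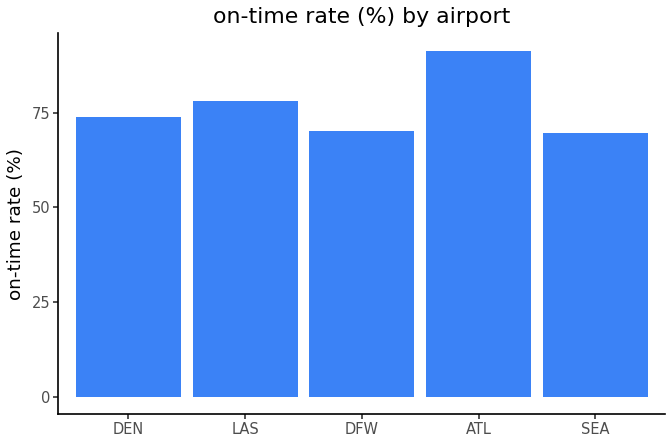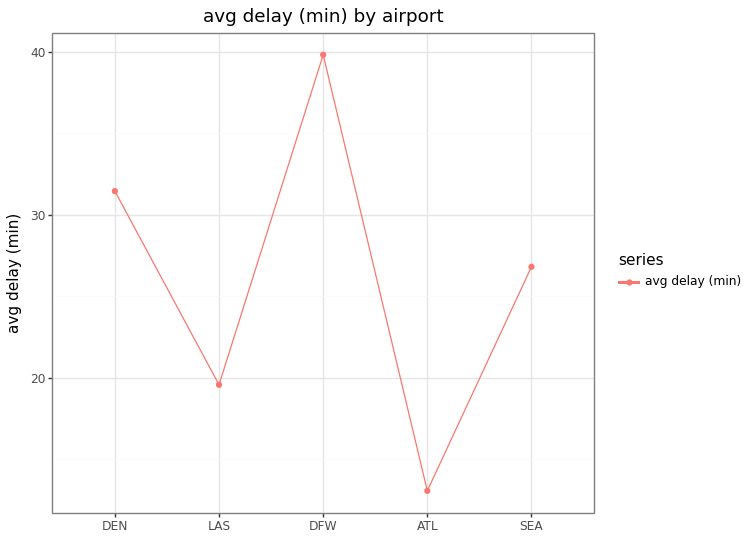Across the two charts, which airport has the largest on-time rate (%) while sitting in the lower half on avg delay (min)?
ATL

Chart 2 median avg delay (min) ≈ 25; below-median airports: LAS, ATL. Among those, ATL has the highest on-time rate (%) (≈ 90).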